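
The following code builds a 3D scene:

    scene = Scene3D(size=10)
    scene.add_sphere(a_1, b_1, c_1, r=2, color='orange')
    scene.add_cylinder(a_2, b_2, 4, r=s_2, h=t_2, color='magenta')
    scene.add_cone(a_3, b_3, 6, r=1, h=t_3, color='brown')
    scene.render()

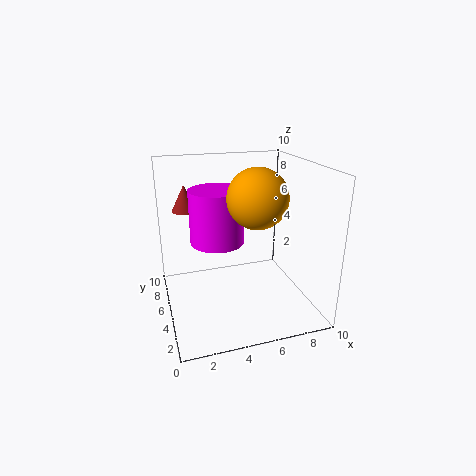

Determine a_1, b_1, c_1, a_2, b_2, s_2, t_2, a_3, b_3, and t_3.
a_1 = 6
b_1 = 4
c_1 = 8
a_2 = 4
b_2 = 7
s_2 = 2
t_2 = 4
a_3 = 2
b_3 = 9
t_3 = 2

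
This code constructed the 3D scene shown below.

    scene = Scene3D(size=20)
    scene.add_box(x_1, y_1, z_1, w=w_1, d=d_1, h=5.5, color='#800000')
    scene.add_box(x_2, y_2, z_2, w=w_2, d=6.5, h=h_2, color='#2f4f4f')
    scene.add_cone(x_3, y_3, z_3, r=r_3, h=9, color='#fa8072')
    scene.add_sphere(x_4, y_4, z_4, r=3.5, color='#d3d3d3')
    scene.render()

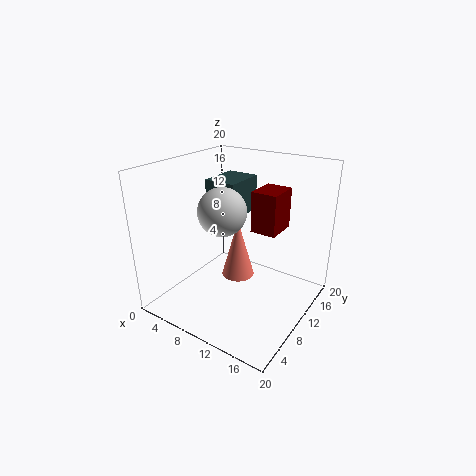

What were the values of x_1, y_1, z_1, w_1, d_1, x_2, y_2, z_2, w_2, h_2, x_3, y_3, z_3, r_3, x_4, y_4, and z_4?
x_1 = 12
y_1 = 10
z_1 = 11.5
w_1 = 3.5
d_1 = 4.5
x_2 = 2.5
y_2 = 12.5
z_2 = 11
w_2 = 5
h_2 = 5.5
x_3 = 8
y_3 = 13
z_3 = 2
r_3 = 2.5
x_4 = 7
y_4 = 10.5
z_4 = 13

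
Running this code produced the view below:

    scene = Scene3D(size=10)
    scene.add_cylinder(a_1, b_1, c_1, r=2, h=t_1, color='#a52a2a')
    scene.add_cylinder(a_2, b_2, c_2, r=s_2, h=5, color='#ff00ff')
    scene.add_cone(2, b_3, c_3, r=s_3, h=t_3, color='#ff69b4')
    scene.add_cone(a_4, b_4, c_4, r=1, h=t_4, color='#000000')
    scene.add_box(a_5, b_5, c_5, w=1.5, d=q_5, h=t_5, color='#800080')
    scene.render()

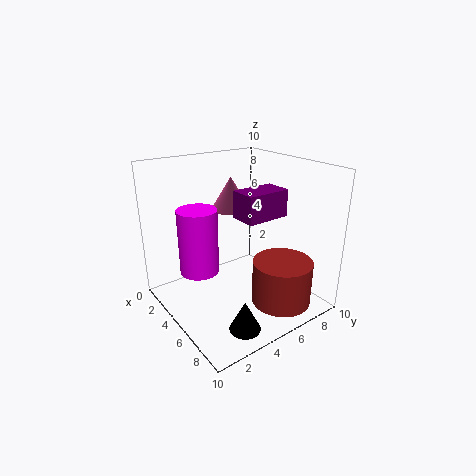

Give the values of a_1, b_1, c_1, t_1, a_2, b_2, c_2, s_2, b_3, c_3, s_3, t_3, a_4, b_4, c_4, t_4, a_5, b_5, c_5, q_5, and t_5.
a_1 = 8
b_1 = 6.5
c_1 = 1
t_1 = 3
a_2 = 2
b_2 = 3.5
c_2 = 1.5
s_2 = 1.5
b_3 = 6.5
c_3 = 6
s_3 = 1.5
t_3 = 2.5
a_4 = 8.5
b_4 = 3
c_4 = 0.5
t_4 = 2
a_5 = 8
b_5 = 2.5
c_5 = 8
q_5 = 2.5
t_5 = 1.5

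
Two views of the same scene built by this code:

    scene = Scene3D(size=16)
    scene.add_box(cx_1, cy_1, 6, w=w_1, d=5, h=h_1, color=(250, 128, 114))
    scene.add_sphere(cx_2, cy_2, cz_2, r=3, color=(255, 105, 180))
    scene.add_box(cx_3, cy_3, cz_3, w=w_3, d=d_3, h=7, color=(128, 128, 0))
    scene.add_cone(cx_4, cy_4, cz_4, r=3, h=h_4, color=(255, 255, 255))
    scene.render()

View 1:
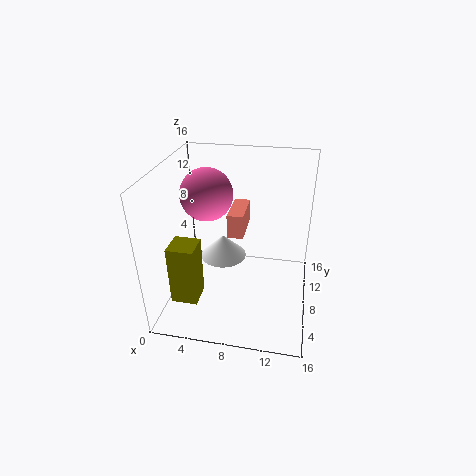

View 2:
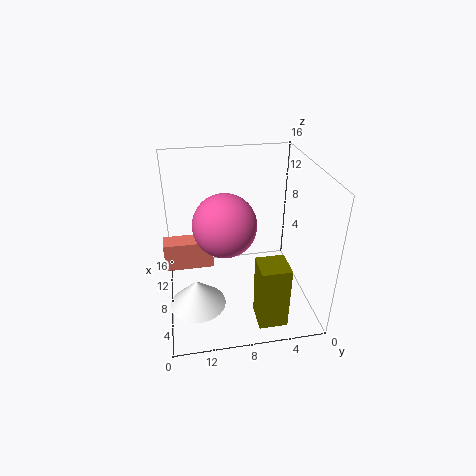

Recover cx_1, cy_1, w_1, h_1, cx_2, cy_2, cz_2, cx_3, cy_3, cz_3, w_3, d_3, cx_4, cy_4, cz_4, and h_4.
cx_1 = 6, cy_1 = 11, w_1 = 2, h_1 = 3, cx_2 = 4, cy_2 = 10, cz_2 = 12, cx_3 = 1, cy_3 = 4, cz_3 = 1, w_3 = 3, d_3 = 3, cx_4 = 5, cy_4 = 13, cz_4 = 2, h_4 = 3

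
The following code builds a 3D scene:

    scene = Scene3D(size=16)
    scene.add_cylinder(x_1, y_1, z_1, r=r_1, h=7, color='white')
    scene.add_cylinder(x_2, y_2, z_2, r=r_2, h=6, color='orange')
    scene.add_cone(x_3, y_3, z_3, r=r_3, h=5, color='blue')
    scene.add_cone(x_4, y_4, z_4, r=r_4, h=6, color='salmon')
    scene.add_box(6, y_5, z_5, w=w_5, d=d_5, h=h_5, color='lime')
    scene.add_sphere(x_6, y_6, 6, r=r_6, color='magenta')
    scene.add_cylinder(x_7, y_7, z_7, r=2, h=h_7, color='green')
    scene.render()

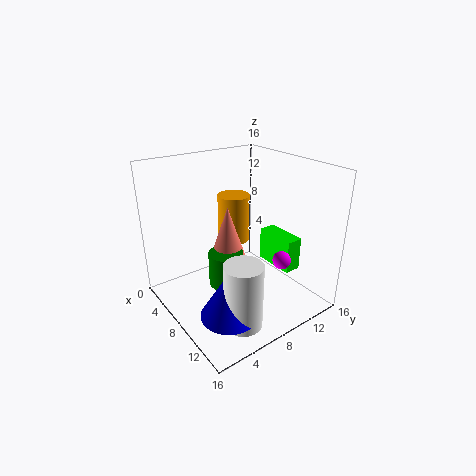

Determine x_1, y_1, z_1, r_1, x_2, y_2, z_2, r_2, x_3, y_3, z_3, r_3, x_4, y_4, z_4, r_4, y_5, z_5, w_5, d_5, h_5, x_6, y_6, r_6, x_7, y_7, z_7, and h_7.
x_1 = 13
y_1 = 5
z_1 = 1
r_1 = 2
x_2 = 3
y_2 = 11
z_2 = 5
r_2 = 2
x_3 = 12
y_3 = 4
z_3 = 2
r_3 = 3
x_4 = 6
y_4 = 8
z_4 = 5
r_4 = 2
y_5 = 13
z_5 = 3
w_5 = 5
d_5 = 2
h_5 = 4
x_6 = 12
y_6 = 11
r_6 = 1
x_7 = 7
y_7 = 7
z_7 = 2
h_7 = 4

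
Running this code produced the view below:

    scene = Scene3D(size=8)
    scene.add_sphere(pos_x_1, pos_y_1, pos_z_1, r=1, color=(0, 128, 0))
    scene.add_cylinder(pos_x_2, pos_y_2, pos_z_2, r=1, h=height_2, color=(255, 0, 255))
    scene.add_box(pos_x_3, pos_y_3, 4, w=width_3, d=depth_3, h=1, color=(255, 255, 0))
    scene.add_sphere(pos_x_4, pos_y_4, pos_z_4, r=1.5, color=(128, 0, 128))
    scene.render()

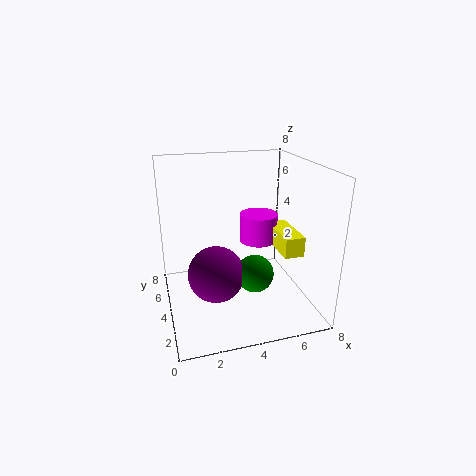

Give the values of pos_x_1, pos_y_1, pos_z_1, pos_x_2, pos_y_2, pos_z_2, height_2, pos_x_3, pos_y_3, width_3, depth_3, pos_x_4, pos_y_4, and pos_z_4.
pos_x_1 = 4.5, pos_y_1 = 2.5, pos_z_1 = 2.5, pos_x_2 = 5, pos_y_2 = 3.5, pos_z_2 = 4, height_2 = 1.5, pos_x_3 = 5.5, pos_y_3 = 1, width_3 = 1, depth_3 = 2.5, pos_x_4 = 2.5, pos_y_4 = 3, pos_z_4 = 2.5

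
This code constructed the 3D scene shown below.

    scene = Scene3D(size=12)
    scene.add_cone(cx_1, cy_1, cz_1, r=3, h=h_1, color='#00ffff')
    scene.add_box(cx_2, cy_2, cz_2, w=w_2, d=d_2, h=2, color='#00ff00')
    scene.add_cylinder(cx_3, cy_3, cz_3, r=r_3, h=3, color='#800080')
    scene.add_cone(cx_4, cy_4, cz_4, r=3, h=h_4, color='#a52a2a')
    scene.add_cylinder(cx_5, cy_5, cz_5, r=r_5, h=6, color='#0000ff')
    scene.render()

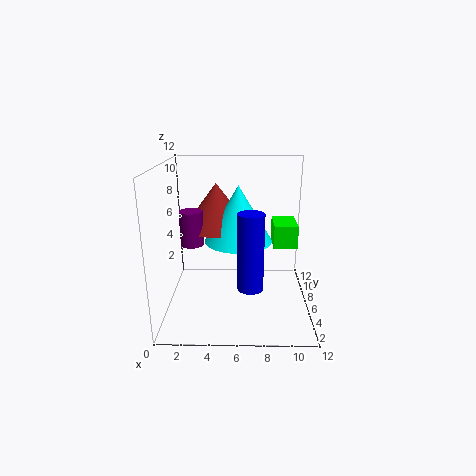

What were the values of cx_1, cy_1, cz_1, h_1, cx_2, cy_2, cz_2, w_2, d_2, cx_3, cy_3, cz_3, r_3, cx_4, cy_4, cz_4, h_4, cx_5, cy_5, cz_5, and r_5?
cx_1 = 6
cy_1 = 8
cz_1 = 5
h_1 = 5
cx_2 = 9
cy_2 = 6
cz_2 = 5
w_2 = 2
d_2 = 3
cx_3 = 2
cy_3 = 7
cz_3 = 5
r_3 = 1
cx_4 = 4
cy_4 = 9
cz_4 = 6
h_4 = 4
cx_5 = 7
cy_5 = 3
cz_5 = 3
r_5 = 1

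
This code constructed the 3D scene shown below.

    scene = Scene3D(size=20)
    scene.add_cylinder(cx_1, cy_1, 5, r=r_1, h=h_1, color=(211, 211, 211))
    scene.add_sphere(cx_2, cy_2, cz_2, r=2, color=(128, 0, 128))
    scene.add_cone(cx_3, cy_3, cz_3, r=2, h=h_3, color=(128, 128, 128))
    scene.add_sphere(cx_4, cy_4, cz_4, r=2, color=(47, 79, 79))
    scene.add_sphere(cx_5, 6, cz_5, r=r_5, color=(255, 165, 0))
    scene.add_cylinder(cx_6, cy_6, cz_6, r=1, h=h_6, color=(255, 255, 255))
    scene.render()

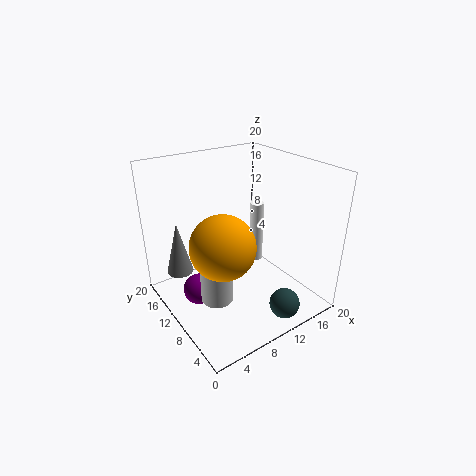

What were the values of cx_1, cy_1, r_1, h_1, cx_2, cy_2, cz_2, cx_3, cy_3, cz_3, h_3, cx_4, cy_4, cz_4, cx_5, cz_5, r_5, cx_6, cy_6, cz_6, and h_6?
cx_1 = 4, cy_1 = 6, r_1 = 2, h_1 = 8, cx_2 = 3, cy_2 = 9, cz_2 = 5, cx_3 = 4, cy_3 = 17, cz_3 = 3, h_3 = 8, cx_4 = 12, cy_4 = 2, cz_4 = 3, cx_5 = 5, cz_5 = 12, r_5 = 4, cx_6 = 14, cy_6 = 11, cz_6 = 5, h_6 = 9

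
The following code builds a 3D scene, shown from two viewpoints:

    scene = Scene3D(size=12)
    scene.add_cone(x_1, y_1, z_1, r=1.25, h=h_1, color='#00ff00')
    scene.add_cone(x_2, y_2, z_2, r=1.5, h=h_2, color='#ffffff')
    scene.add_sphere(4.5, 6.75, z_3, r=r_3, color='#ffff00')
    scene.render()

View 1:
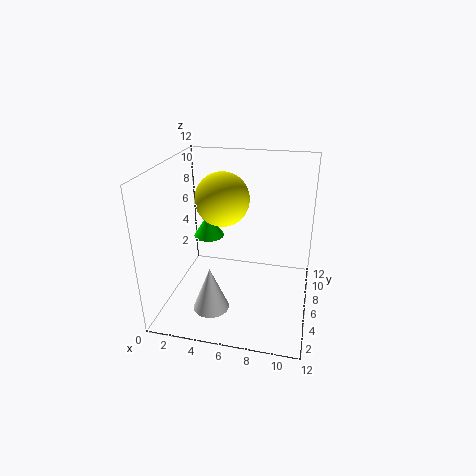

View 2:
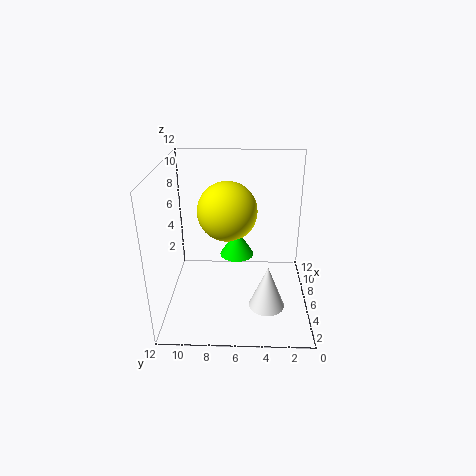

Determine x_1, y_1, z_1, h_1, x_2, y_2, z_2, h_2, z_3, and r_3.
x_1 = 3.5, y_1 = 6, z_1 = 6, h_1 = 2, x_2 = 4.25, y_2 = 3.5, z_2 = 0.5, h_2 = 3.75, z_3 = 9, r_3 = 2.25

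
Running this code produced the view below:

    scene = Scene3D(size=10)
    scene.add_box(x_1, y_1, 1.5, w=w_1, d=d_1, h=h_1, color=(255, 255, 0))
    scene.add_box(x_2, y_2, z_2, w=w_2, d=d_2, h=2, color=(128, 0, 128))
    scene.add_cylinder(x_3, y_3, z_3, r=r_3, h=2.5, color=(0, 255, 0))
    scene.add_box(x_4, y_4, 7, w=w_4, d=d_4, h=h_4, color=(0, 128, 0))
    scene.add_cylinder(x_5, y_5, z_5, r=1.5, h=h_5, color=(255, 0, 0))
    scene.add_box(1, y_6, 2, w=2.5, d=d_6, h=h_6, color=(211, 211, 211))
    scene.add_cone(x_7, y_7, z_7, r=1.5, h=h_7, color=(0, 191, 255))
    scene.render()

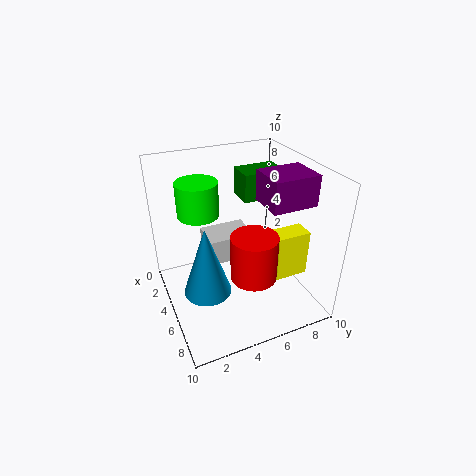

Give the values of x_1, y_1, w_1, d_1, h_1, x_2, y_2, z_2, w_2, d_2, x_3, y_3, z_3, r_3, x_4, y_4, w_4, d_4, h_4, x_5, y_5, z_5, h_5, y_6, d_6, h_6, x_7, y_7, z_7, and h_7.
x_1 = 5
y_1 = 7.5
w_1 = 1.5
d_1 = 2.5
h_1 = 3.5
x_2 = 5.5
y_2 = 6
z_2 = 8
w_2 = 2.5
d_2 = 3
x_3 = 2.5
y_3 = 3
z_3 = 6
r_3 = 1.5
x_4 = 2
y_4 = 6
w_4 = 2
d_4 = 3
h_4 = 2
x_5 = 7.5
y_5 = 5
z_5 = 3.5
h_5 = 3
y_6 = 3.5
d_6 = 3.5
h_6 = 2
x_7 = 7
y_7 = 2
z_7 = 3
h_7 = 4.5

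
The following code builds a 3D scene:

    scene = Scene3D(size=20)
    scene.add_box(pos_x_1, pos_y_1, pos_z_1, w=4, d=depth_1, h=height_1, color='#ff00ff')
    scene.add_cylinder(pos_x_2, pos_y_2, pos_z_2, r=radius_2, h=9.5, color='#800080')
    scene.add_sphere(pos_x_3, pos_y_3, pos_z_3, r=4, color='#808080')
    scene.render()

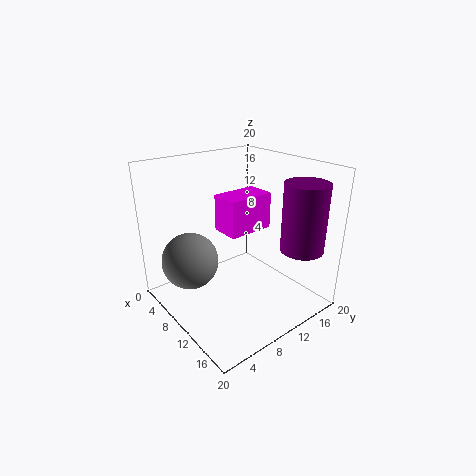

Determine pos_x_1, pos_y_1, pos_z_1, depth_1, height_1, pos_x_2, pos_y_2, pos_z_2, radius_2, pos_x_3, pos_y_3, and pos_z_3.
pos_x_1 = 7.5, pos_y_1 = 8, pos_z_1 = 11, depth_1 = 6.5, height_1 = 5, pos_x_2 = 16, pos_y_2 = 16.5, pos_z_2 = 8.5, radius_2 = 3, pos_x_3 = 6, pos_y_3 = 4.5, pos_z_3 = 6.5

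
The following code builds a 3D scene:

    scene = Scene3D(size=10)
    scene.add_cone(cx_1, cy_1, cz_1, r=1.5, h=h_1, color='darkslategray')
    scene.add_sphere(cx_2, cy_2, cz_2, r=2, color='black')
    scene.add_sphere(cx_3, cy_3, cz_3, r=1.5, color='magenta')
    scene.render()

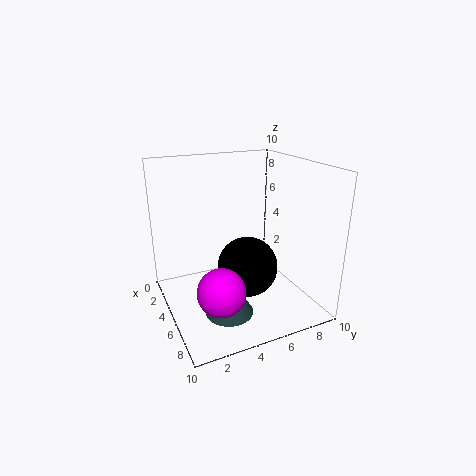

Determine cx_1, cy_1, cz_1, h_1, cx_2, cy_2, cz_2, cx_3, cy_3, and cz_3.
cx_1 = 8
cy_1 = 3
cz_1 = 1.5
h_1 = 2.5
cx_2 = 6.5
cy_2 = 5
cz_2 = 3.5
cx_3 = 8
cy_3 = 2.5
cz_3 = 3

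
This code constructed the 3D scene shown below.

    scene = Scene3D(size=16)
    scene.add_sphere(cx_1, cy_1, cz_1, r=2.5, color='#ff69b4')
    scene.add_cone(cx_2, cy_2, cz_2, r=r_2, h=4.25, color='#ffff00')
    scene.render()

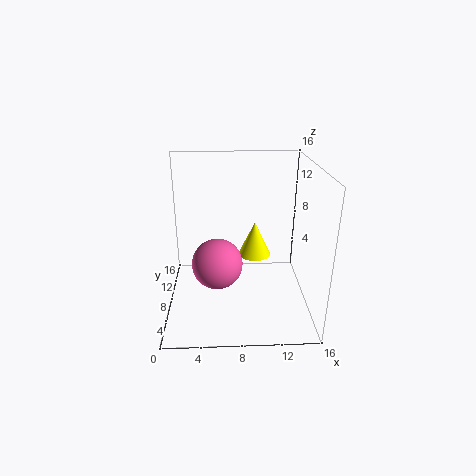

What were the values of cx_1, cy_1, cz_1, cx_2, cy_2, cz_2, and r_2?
cx_1 = 5.75
cy_1 = 3.75
cz_1 = 7.25
cx_2 = 10.25
cy_2 = 11.75
cz_2 = 4
r_2 = 2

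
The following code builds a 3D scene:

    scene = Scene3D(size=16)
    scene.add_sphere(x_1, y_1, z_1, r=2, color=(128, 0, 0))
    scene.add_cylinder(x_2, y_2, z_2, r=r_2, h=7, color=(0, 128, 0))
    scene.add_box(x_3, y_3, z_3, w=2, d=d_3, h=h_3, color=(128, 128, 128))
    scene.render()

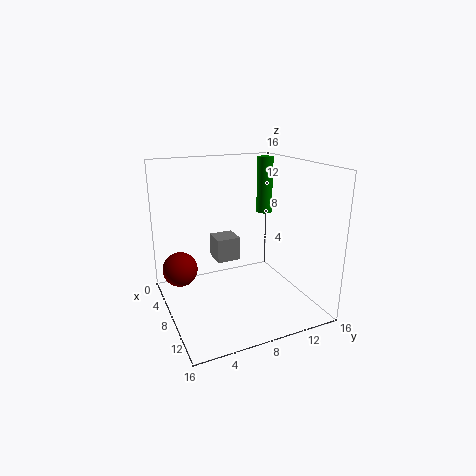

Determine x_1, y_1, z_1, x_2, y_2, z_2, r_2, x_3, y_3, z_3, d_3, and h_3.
x_1 = 5, y_1 = 2, z_1 = 4, x_2 = 3, y_2 = 14, z_2 = 9, r_2 = 1, x_3 = 13, y_3 = 3, z_3 = 9, d_3 = 2, h_3 = 2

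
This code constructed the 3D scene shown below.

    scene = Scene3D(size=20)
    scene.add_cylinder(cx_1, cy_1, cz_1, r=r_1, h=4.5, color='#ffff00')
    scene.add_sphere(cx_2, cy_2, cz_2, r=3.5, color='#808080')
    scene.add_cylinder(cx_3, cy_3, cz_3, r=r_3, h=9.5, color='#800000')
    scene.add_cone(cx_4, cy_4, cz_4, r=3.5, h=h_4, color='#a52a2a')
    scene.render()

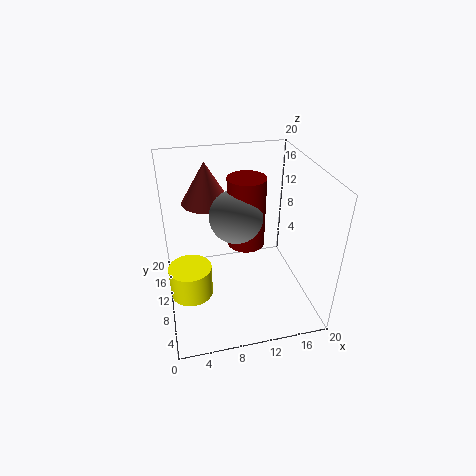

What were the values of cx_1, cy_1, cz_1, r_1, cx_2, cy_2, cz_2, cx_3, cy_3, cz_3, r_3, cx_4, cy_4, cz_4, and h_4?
cx_1 = 3
cy_1 = 9.5
cz_1 = 2
r_1 = 3
cx_2 = 9.5
cy_2 = 9
cz_2 = 14
cx_3 = 11
cy_3 = 9.5
cz_3 = 9.5
r_3 = 2.5
cx_4 = 6.5
cy_4 = 15
cz_4 = 13.5
h_4 = 6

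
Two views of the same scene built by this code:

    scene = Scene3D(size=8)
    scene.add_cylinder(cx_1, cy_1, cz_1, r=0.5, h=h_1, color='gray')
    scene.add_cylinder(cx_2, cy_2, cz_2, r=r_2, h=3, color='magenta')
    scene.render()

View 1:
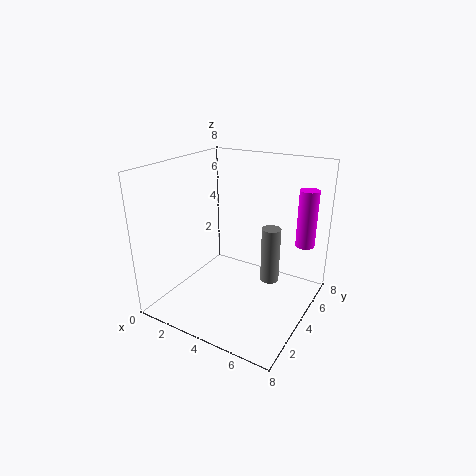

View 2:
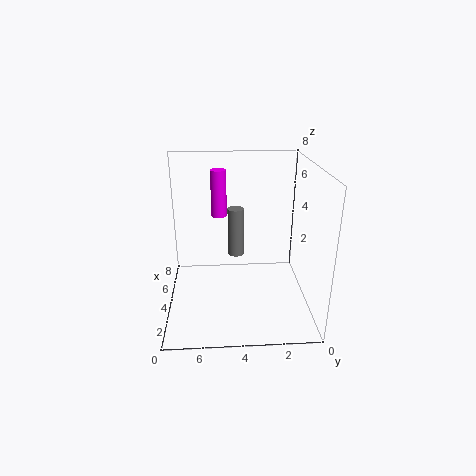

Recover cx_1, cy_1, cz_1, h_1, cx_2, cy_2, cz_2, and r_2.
cx_1 = 6
cy_1 = 4
cz_1 = 2
h_1 = 3
cx_2 = 7.5
cy_2 = 5
cz_2 = 4
r_2 = 0.5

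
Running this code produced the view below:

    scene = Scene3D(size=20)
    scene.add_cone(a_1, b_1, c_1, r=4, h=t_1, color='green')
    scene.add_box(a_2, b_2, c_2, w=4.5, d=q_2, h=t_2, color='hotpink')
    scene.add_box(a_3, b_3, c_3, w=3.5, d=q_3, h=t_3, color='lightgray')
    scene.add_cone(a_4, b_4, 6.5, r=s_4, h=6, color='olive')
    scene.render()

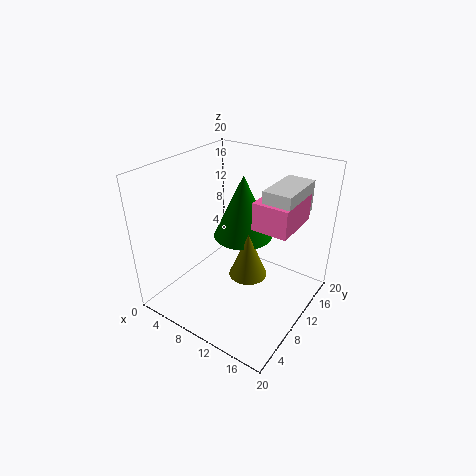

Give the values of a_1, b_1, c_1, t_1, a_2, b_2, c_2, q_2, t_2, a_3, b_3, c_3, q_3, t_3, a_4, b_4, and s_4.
a_1 = 10.5, b_1 = 10.5, c_1 = 10.5, t_1 = 8.5, a_2 = 14, b_2 = 7, c_2 = 14, q_2 = 6.5, t_2 = 3.5, a_3 = 15, b_3 = 7.5, c_3 = 15, q_3 = 6.5, t_3 = 4, a_4 = 13, b_4 = 8, s_4 = 2.5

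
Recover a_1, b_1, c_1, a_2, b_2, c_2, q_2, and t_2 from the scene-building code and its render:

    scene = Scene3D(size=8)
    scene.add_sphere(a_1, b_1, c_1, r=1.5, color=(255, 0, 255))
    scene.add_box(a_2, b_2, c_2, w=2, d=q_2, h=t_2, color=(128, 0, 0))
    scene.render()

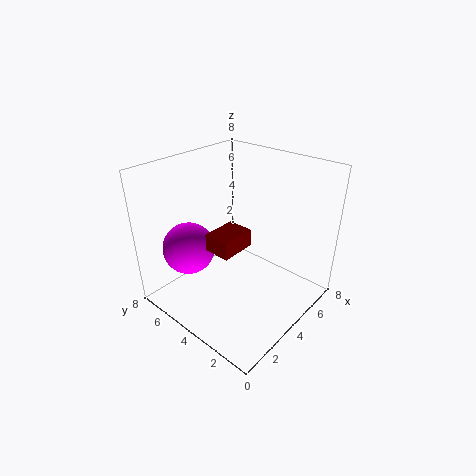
a_1 = 2.5
b_1 = 6.5
c_1 = 3
a_2 = 2.5
b_2 = 3.5
c_2 = 3.5
q_2 = 1.5
t_2 = 1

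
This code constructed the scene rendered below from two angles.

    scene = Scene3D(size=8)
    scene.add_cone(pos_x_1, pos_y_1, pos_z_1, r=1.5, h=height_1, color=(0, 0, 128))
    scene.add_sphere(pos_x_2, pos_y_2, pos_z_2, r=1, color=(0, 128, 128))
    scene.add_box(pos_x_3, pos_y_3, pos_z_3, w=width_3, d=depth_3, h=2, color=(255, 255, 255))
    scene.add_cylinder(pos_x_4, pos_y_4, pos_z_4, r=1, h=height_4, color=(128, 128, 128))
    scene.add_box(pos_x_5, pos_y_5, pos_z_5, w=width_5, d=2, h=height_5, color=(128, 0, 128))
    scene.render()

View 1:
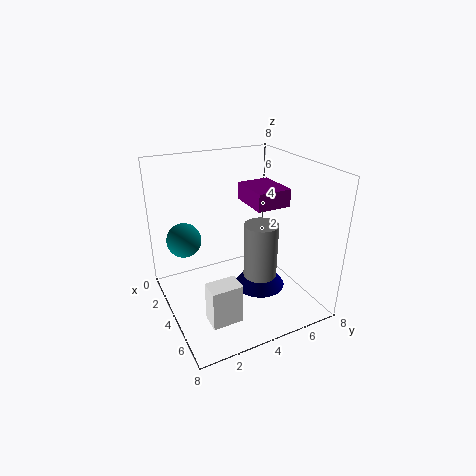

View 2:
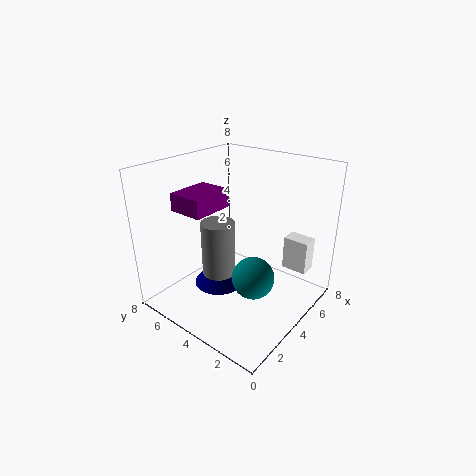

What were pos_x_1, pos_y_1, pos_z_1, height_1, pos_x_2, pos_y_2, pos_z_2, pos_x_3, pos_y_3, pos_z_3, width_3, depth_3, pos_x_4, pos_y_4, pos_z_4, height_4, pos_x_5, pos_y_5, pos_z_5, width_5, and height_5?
pos_x_1 = 4
pos_y_1 = 5.5
pos_z_1 = 0.5
height_1 = 2
pos_x_2 = 2
pos_y_2 = 1.5
pos_z_2 = 3.5
pos_x_3 = 6.5
pos_y_3 = 1
pos_z_3 = 1.5
width_3 = 1
depth_3 = 1.5
pos_x_4 = 4
pos_y_4 = 5.5
pos_z_4 = 0.5
height_4 = 4
pos_x_5 = 2
pos_y_5 = 5
pos_z_5 = 5.5
width_5 = 2.5
height_5 = 1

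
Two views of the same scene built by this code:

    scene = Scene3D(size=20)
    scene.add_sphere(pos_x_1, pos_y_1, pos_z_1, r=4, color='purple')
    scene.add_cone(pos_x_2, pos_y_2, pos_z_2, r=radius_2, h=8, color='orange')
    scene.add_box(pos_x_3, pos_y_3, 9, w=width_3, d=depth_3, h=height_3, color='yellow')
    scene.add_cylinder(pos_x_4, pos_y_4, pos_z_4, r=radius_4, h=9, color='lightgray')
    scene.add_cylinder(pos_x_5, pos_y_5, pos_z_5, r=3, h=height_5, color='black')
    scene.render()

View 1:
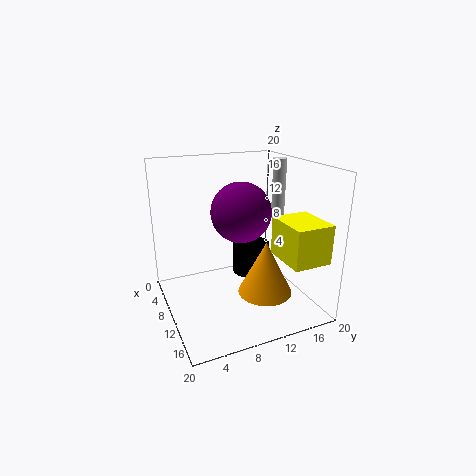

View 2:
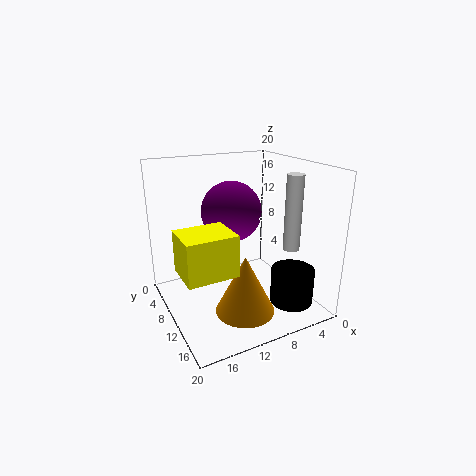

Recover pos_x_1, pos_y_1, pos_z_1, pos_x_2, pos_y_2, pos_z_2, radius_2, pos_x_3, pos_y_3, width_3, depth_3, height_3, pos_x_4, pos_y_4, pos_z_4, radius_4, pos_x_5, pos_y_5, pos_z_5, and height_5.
pos_x_1 = 11
pos_y_1 = 10
pos_z_1 = 14
pos_x_2 = 11
pos_y_2 = 14
pos_z_2 = 1
radius_2 = 4
pos_x_3 = 14
pos_y_3 = 13
width_3 = 6
depth_3 = 5
height_3 = 5
pos_x_4 = 7
pos_y_4 = 18
pos_z_4 = 11
radius_4 = 1
pos_x_5 = 4
pos_y_5 = 15
pos_z_5 = 1
height_5 = 5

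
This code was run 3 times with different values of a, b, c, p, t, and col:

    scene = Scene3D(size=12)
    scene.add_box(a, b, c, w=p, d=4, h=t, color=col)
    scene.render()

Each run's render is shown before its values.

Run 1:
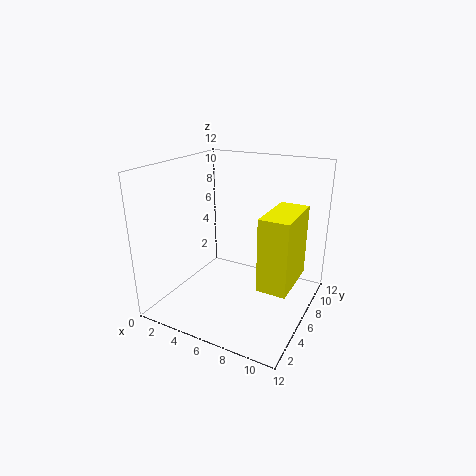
a = 10
b = 1
c = 5
p = 2
t = 5
col = 'yellow'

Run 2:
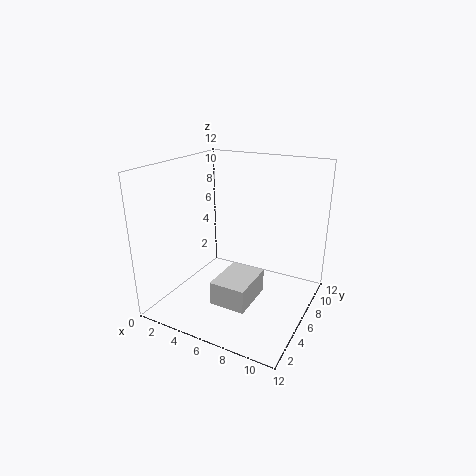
a = 5
b = 3
c = 1
p = 3
t = 2
col = 'lightgray'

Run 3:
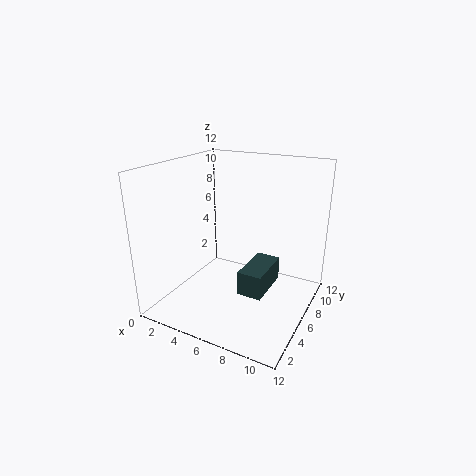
a = 7
b = 4
c = 2
p = 2
t = 2
col = 'darkslategray'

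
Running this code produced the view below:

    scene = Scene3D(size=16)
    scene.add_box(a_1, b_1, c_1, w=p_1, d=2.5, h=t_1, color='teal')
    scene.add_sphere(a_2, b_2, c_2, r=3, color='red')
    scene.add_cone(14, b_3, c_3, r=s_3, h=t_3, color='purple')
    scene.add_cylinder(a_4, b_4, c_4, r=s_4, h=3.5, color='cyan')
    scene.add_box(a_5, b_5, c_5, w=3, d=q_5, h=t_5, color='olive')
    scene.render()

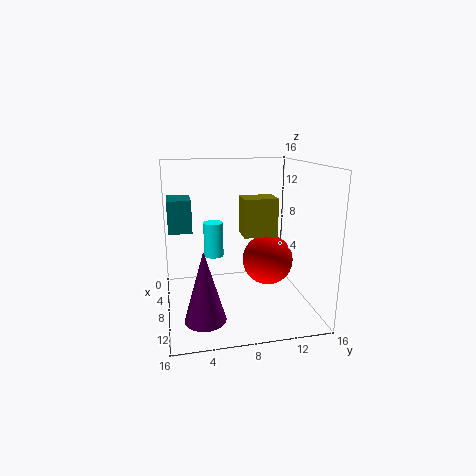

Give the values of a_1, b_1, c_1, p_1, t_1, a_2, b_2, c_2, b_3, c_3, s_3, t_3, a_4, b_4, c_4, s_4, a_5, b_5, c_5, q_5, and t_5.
a_1 = 5, b_1 = 0.5, c_1 = 9, p_1 = 3.5, t_1 = 3.5, a_2 = 6.5, b_2 = 12, c_2 = 4.5, b_3 = 3.5, c_3 = 2, s_3 = 2, t_3 = 7, a_4 = 10, b_4 = 5, c_4 = 7, s_4 = 1, a_5 = 4, b_5 = 9, c_5 = 7.5, q_5 = 4, t_5 = 4.5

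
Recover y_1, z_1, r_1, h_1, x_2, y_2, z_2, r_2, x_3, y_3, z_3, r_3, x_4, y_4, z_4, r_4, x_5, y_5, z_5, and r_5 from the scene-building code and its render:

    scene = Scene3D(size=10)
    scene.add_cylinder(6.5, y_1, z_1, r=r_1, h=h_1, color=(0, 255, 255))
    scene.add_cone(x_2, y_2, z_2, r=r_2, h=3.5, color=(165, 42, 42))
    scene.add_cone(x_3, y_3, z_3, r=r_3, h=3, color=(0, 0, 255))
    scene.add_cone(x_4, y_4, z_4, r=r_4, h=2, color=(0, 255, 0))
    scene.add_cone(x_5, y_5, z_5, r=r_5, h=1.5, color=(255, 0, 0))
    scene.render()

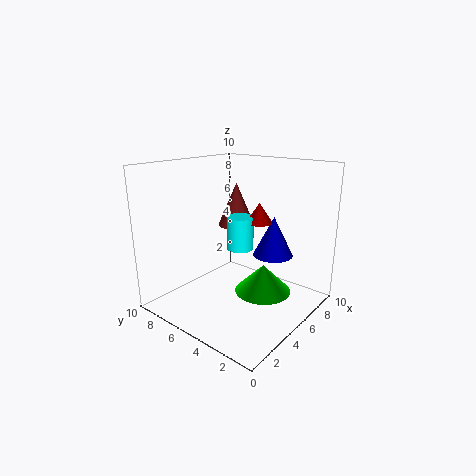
y_1 = 6, z_1 = 3.5, r_1 = 1, h_1 = 2.5, x_2 = 8.5, y_2 = 8, z_2 = 4.5, r_2 = 1.5, x_3 = 8, y_3 = 4, z_3 = 3, r_3 = 1.5, x_4 = 6, y_4 = 3.5, z_4 = 1, r_4 = 2, x_5 = 7.5, y_5 = 5, z_5 = 5.5, r_5 = 1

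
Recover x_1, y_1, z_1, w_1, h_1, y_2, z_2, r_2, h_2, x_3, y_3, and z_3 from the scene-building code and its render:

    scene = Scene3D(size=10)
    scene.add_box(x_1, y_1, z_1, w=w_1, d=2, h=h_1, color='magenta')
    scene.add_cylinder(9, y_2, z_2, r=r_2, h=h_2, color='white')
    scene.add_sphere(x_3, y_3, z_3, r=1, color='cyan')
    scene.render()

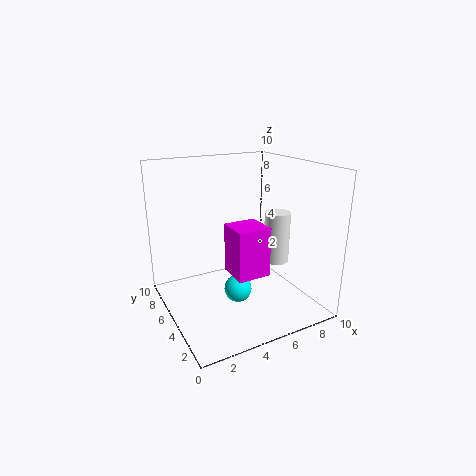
x_1 = 3
y_1 = 1
z_1 = 4
w_1 = 2
h_1 = 3
y_2 = 6
z_2 = 2
r_2 = 1
h_2 = 4
x_3 = 5
y_3 = 5
z_3 = 1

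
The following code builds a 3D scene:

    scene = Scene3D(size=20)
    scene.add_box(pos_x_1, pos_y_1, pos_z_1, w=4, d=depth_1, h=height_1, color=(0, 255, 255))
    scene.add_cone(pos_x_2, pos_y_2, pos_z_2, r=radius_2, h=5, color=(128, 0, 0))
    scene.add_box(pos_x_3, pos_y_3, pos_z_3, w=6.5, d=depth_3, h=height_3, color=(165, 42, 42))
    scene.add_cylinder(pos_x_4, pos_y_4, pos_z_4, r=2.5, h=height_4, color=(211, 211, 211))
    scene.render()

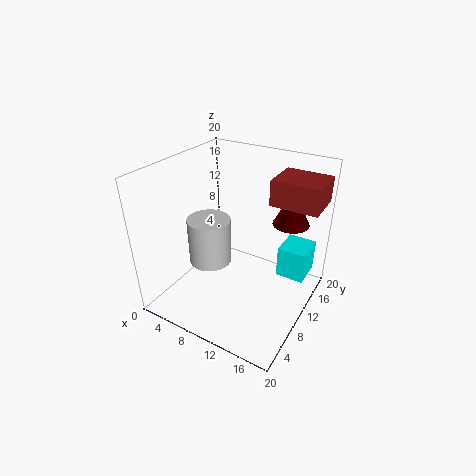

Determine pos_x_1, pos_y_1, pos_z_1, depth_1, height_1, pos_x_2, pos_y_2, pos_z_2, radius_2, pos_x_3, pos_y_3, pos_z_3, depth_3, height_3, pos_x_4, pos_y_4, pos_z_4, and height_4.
pos_x_1 = 15, pos_y_1 = 12.5, pos_z_1 = 4, depth_1 = 4.5, height_1 = 4.5, pos_x_2 = 16, pos_y_2 = 14, pos_z_2 = 12, radius_2 = 2.5, pos_x_3 = 13.5, pos_y_3 = 12, pos_z_3 = 15, depth_3 = 5.5, height_3 = 3.5, pos_x_4 = 10, pos_y_4 = 3.5, pos_z_4 = 10.5, height_4 = 5.5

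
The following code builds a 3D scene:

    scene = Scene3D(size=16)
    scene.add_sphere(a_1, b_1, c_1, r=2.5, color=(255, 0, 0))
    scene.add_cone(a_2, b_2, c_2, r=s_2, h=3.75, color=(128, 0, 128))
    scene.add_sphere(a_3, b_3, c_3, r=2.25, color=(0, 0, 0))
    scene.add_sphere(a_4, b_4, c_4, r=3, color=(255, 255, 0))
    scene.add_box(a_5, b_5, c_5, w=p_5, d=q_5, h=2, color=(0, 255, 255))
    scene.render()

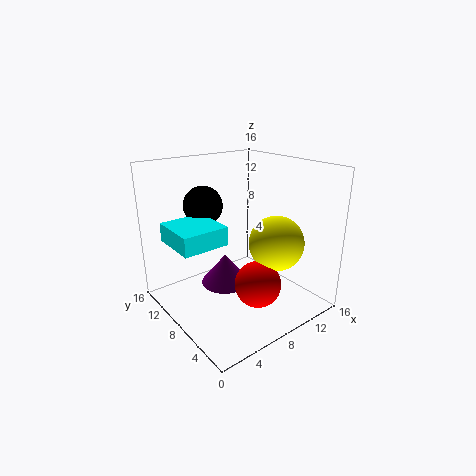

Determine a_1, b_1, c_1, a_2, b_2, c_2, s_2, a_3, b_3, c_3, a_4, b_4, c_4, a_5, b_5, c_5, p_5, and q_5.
a_1 = 8, b_1 = 4.5, c_1 = 3.75, a_2 = 8.5, b_2 = 11.25, c_2 = 0.75, s_2 = 3, a_3 = 6.25, b_3 = 12.25, c_3 = 11, a_4 = 10.75, b_4 = 4.75, c_4 = 7.75, a_5 = 0.75, b_5 = 6.75, c_5 = 8.25, p_5 = 5, q_5 = 5.25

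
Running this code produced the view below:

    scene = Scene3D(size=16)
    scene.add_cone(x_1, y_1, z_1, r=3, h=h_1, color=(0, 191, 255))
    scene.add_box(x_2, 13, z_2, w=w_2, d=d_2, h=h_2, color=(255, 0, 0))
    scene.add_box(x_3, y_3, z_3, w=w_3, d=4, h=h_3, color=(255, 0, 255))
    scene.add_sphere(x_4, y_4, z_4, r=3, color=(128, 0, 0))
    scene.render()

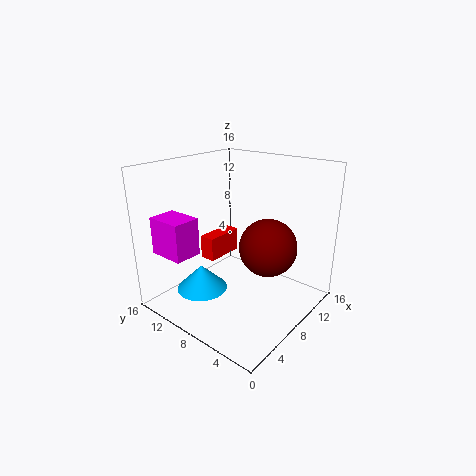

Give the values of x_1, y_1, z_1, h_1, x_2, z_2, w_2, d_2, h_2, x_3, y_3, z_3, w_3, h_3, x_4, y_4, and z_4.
x_1 = 6, y_1 = 12, z_1 = 1, h_1 = 3, x_2 = 9, z_2 = 3, w_2 = 5, d_2 = 2, h_2 = 3, x_3 = 1, y_3 = 10, z_3 = 7, w_3 = 3, h_3 = 4, x_4 = 8, y_4 = 4, z_4 = 8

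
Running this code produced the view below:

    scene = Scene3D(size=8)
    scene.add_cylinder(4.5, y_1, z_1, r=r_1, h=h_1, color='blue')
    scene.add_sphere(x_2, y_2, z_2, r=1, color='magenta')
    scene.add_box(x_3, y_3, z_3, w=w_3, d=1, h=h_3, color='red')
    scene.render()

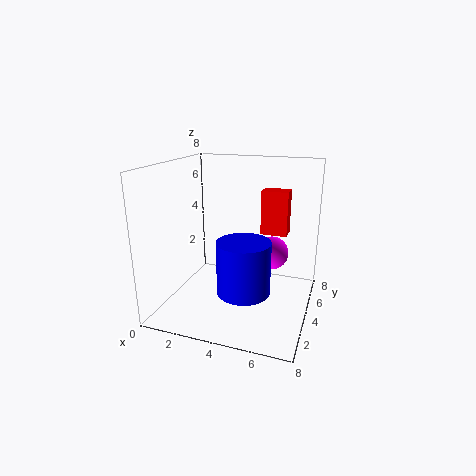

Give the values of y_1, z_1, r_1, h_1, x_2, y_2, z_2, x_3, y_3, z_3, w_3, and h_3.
y_1 = 3.5; z_1 = 1; r_1 = 1.5; h_1 = 3; x_2 = 5.5; y_2 = 6; z_2 = 2.5; x_3 = 5; y_3 = 5; z_3 = 4; w_3 = 1.5; h_3 = 2.5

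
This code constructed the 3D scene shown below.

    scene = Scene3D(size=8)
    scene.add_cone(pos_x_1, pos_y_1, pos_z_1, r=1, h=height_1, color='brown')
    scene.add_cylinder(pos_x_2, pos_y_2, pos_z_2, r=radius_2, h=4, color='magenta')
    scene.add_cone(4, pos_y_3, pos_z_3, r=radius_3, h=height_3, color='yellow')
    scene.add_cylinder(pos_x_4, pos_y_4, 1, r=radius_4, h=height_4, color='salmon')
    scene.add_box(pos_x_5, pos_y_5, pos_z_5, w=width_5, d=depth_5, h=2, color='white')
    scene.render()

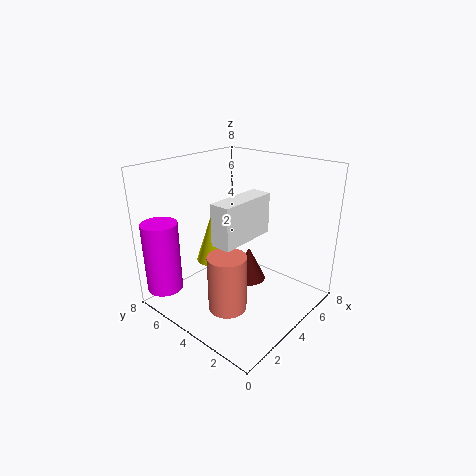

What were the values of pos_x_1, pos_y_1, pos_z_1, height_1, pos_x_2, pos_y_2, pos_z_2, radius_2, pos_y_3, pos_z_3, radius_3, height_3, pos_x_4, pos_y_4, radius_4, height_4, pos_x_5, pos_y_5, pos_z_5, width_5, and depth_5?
pos_x_1 = 5
pos_y_1 = 4
pos_z_1 = 1
height_1 = 2
pos_x_2 = 1
pos_y_2 = 7
pos_z_2 = 1
radius_2 = 1
pos_y_3 = 6
pos_z_3 = 2
radius_3 = 1
height_3 = 3
pos_x_4 = 2
pos_y_4 = 3
radius_4 = 1
height_4 = 3
pos_x_5 = 1
pos_y_5 = 2
pos_z_5 = 5
width_5 = 3
depth_5 = 1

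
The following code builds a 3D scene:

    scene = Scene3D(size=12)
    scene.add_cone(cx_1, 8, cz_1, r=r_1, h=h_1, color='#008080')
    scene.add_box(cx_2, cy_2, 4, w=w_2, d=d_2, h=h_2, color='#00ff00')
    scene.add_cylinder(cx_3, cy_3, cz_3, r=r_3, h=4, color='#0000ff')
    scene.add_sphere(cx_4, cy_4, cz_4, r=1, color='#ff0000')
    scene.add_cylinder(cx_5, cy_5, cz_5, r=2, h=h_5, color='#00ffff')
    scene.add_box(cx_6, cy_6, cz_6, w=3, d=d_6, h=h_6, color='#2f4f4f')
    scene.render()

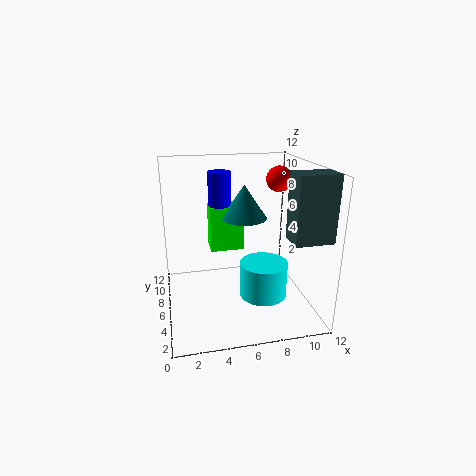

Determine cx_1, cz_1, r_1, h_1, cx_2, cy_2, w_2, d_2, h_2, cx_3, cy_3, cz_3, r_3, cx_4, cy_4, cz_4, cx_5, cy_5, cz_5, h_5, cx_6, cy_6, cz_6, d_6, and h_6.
cx_1 = 7
cz_1 = 7
r_1 = 2
h_1 = 3
cx_2 = 4
cy_2 = 8
w_2 = 3
d_2 = 2
h_2 = 4
cx_3 = 5
cy_3 = 9
cz_3 = 7
r_3 = 1
cx_4 = 9
cy_4 = 5
cz_4 = 11
cx_5 = 8
cy_5 = 5
cz_5 = 1
h_5 = 3
cx_6 = 9
cy_6 = 1
cz_6 = 7
d_6 = 2
h_6 = 5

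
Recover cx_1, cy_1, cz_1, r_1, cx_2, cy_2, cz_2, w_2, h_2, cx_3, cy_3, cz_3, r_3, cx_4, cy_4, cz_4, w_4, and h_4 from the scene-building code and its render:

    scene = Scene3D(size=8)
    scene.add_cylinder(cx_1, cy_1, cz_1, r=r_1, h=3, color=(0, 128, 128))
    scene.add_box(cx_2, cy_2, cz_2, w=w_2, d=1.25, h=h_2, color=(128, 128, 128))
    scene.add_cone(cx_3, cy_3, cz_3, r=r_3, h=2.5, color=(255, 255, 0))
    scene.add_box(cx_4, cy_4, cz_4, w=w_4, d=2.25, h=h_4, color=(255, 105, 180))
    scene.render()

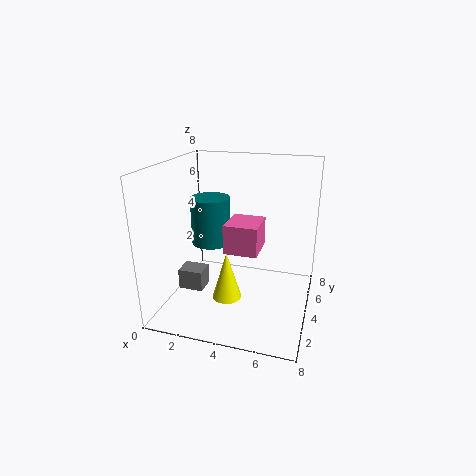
cx_1 = 1.5; cy_1 = 6.25; cz_1 = 2.5; r_1 = 1.25; cx_2 = 0.25; cy_2 = 3.75; cz_2 = 0.25; w_2 = 1.5; h_2 = 1.25; cx_3 = 4; cy_3 = 2; cz_3 = 1.5; r_3 = 0.75; cx_4 = 3; cy_4 = 4.25; cz_4 = 2.75; w_4 = 2; h_4 = 1.75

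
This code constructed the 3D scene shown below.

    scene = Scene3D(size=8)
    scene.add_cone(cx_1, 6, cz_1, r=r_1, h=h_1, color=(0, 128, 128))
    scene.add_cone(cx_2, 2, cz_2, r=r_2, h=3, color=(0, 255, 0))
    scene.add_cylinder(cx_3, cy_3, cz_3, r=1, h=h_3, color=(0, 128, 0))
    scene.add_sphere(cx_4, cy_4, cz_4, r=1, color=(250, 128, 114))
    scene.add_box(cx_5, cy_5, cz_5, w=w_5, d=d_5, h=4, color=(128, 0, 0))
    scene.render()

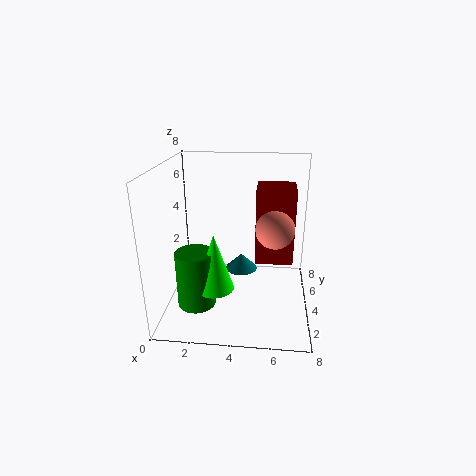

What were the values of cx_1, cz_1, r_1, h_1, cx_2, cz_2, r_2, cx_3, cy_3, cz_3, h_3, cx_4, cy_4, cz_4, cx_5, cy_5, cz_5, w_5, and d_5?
cx_1 = 4
cz_1 = 1
r_1 = 1
h_1 = 1
cx_2 = 3
cz_2 = 2
r_2 = 1
cx_3 = 2
cy_3 = 2
cz_3 = 1
h_3 = 3
cx_4 = 6
cy_4 = 3
cz_4 = 5
cx_5 = 5
cy_5 = 3
cz_5 = 3
w_5 = 2
d_5 = 2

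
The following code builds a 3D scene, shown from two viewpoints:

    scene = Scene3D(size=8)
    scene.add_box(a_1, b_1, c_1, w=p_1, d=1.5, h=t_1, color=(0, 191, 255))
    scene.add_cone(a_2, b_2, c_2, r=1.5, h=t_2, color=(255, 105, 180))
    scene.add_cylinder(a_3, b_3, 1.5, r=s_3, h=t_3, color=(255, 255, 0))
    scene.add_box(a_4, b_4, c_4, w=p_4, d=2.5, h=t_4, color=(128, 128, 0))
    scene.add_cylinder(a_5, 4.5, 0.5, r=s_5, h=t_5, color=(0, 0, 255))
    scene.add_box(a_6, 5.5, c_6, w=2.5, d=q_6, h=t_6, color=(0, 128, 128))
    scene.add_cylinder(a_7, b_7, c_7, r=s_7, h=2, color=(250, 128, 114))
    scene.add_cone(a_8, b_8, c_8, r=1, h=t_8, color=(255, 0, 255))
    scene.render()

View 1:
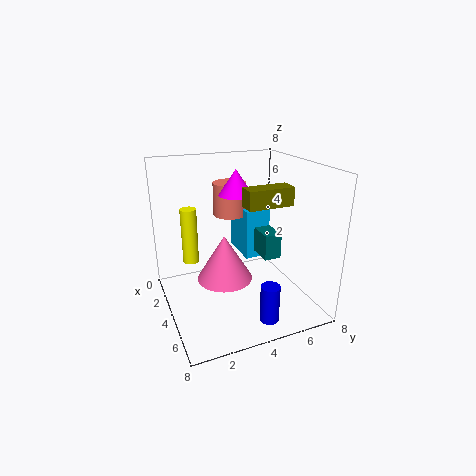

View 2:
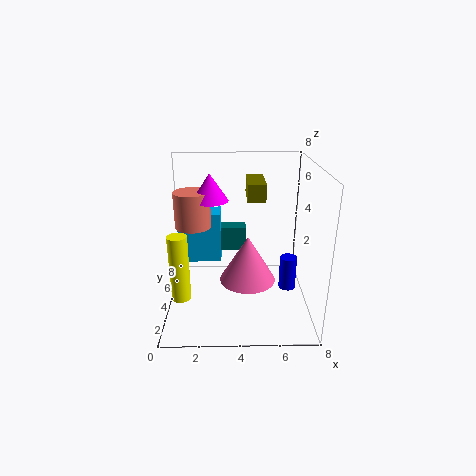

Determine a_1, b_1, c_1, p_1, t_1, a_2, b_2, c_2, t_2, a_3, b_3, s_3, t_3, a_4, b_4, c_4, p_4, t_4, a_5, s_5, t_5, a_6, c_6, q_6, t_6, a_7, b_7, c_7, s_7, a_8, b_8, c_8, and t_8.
a_1 = 0.5, b_1 = 5, c_1 = 2, p_1 = 2.5, t_1 = 3, a_2 = 4.5, b_2 = 3, c_2 = 2, t_2 = 2.5, a_3 = 1, b_3 = 2, s_3 = 0.5, t_3 = 3.5, a_4 = 4.5, b_4 = 4, c_4 = 6, p_4 = 1, t_4 = 1, a_5 = 7, s_5 = 0.5, t_5 = 2, a_6 = 2, c_6 = 2.5, q_6 = 1, t_6 = 1.5, a_7 = 1.5, b_7 = 4.5, c_7 = 4.5, s_7 = 1, a_8 = 2.5, b_8 = 4.5, c_8 = 6, t_8 = 1.5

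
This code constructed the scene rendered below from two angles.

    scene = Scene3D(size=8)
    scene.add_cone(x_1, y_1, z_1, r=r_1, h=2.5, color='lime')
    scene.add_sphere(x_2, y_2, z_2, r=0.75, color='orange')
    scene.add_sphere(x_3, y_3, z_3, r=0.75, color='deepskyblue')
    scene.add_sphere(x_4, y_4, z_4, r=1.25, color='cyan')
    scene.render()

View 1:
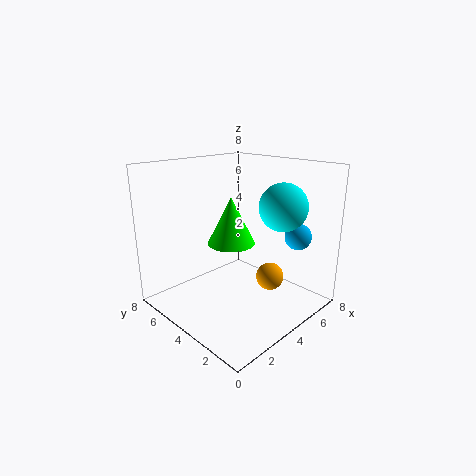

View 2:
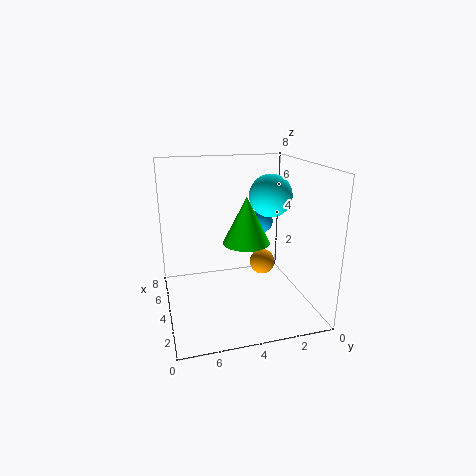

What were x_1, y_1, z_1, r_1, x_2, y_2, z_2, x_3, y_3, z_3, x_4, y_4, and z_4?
x_1 = 3.25, y_1 = 3.75, z_1 = 4, r_1 = 1.25, x_2 = 4.75, y_2 = 2.25, z_2 = 2, x_3 = 6.5, y_3 = 1.75, z_3 = 4, x_4 = 5, y_4 = 1.75, z_4 = 6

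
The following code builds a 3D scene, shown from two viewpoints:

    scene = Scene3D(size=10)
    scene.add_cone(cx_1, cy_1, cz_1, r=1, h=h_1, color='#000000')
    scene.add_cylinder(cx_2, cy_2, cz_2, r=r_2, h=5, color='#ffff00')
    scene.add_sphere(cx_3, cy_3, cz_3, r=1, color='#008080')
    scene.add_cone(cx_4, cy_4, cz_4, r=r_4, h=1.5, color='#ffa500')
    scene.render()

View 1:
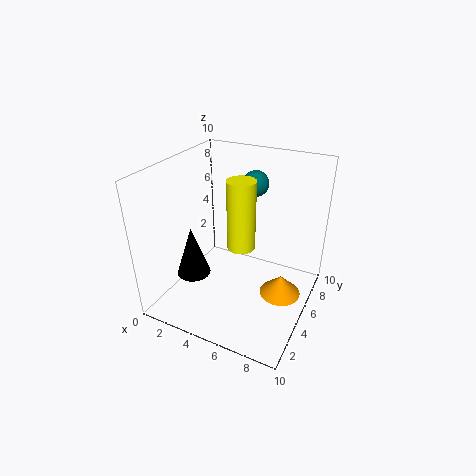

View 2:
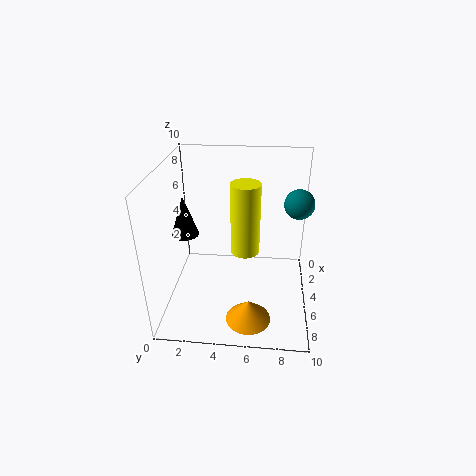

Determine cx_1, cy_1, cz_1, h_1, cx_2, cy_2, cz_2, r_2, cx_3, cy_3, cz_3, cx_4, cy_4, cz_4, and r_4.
cx_1 = 4
cy_1 = 1
cz_1 = 4.5
h_1 = 3
cx_2 = 5
cy_2 = 5.5
cz_2 = 4
r_2 = 1
cx_3 = 4.5
cy_3 = 9
cz_3 = 7.5
cx_4 = 8
cy_4 = 6
cz_4 = 0.5
r_4 = 1.5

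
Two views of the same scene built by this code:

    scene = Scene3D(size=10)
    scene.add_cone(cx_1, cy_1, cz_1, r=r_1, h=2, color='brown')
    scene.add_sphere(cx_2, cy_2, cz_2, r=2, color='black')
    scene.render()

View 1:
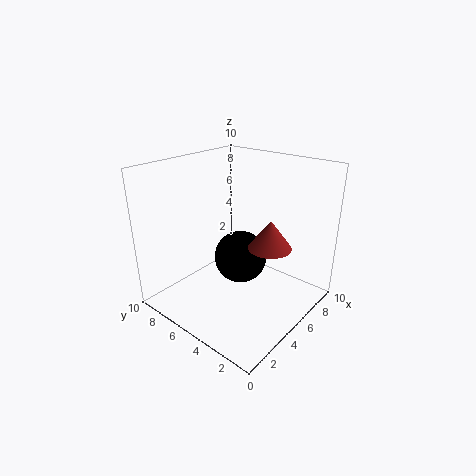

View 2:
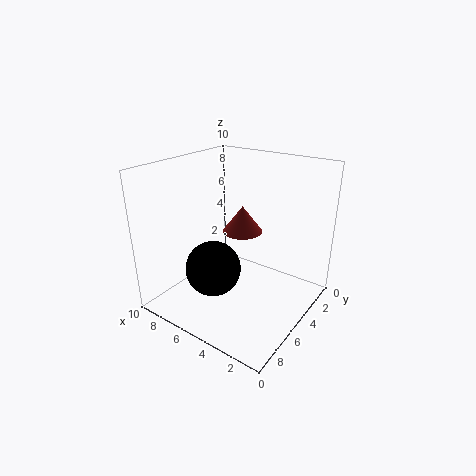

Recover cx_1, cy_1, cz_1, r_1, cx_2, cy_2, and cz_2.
cx_1 = 6; cy_1 = 3; cz_1 = 4.5; r_1 = 1.5; cx_2 = 6.5; cy_2 = 6; cz_2 = 2.5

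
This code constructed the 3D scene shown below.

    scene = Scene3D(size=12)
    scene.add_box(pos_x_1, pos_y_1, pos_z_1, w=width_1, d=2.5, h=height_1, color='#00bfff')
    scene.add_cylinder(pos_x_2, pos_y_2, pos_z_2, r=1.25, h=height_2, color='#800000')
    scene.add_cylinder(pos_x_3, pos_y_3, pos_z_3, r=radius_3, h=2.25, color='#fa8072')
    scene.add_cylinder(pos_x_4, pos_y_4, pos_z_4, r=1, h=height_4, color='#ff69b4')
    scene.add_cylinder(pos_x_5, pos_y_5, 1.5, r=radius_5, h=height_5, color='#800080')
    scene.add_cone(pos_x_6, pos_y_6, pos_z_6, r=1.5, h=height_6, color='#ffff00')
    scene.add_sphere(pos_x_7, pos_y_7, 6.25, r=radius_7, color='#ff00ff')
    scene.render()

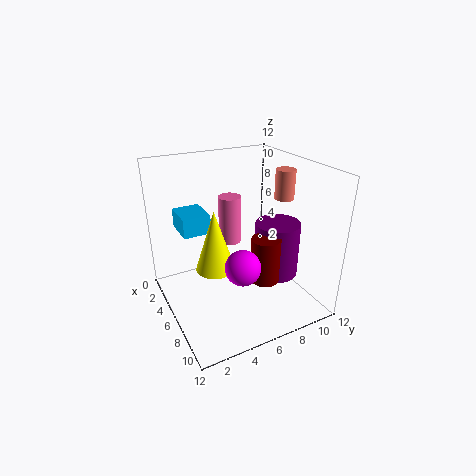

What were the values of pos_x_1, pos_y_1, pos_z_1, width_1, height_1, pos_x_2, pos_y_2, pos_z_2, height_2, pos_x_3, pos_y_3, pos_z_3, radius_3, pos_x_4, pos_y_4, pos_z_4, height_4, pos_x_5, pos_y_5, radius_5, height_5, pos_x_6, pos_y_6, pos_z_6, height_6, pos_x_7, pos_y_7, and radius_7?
pos_x_1 = 0.25; pos_y_1 = 2.25; pos_z_1 = 5.5; width_1 = 3; height_1 = 1.75; pos_x_2 = 7.25; pos_y_2 = 8; pos_z_2 = 2; height_2 = 4; pos_x_3 = 8.25; pos_y_3 = 8.75; pos_z_3 = 9.75; radius_3 = 0.75; pos_x_4 = 3.5; pos_y_4 = 6.5; pos_z_4 = 4.5; height_4 = 4.25; pos_x_5 = 6; pos_y_5 = 10; radius_5 = 2; height_5 = 5; pos_x_6 = 7.5; pos_y_6 = 3.25; pos_z_6 = 4.75; height_6 = 4.75; pos_x_7 = 10.5; pos_y_7 = 4; radius_7 = 1.25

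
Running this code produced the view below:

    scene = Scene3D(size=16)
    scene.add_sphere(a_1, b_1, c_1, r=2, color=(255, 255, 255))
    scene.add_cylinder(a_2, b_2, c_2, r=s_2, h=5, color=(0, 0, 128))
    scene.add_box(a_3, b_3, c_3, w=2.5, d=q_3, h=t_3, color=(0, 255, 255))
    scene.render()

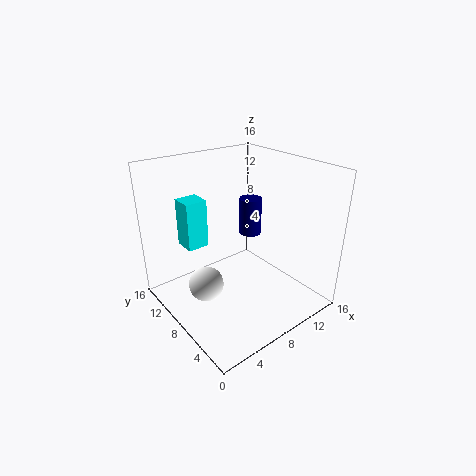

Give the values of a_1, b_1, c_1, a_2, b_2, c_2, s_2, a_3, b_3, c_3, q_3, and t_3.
a_1 = 4.5, b_1 = 9.5, c_1 = 2.5, a_2 = 14.5, b_2 = 13.5, c_2 = 4.5, s_2 = 1.5, a_3 = 3.5, b_3 = 11, c_3 = 6.5, q_3 = 2.5, t_3 = 5.5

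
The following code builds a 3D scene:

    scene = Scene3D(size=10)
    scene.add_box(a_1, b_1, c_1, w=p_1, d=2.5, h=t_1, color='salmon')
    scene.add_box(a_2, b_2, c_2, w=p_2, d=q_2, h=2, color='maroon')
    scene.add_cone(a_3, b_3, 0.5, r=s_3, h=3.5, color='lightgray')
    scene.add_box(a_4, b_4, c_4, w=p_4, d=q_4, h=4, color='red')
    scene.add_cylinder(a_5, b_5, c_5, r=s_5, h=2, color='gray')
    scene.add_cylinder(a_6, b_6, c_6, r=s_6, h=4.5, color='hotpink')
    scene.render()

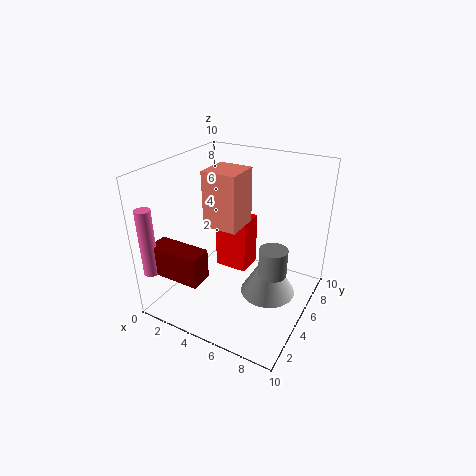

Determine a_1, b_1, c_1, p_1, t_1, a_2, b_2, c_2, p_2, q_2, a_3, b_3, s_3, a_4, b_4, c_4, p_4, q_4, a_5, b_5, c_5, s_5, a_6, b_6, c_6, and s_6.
a_1 = 2.5; b_1 = 4.5; c_1 = 5.5; p_1 = 2.5; t_1 = 4; a_2 = 1; b_2 = 0.5; c_2 = 3.5; p_2 = 3.5; q_2 = 1.5; a_3 = 7; b_3 = 6; s_3 = 2; a_4 = 2.5; b_4 = 6; c_4 = 1.5; p_4 = 2.5; q_4 = 2; a_5 = 7.5; b_5 = 5.5; c_5 = 2.5; s_5 = 1; a_6 = 1; b_6 = 0.5; c_6 = 3.5; s_6 = 0.5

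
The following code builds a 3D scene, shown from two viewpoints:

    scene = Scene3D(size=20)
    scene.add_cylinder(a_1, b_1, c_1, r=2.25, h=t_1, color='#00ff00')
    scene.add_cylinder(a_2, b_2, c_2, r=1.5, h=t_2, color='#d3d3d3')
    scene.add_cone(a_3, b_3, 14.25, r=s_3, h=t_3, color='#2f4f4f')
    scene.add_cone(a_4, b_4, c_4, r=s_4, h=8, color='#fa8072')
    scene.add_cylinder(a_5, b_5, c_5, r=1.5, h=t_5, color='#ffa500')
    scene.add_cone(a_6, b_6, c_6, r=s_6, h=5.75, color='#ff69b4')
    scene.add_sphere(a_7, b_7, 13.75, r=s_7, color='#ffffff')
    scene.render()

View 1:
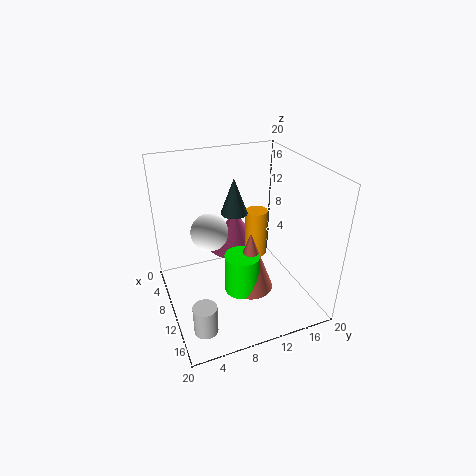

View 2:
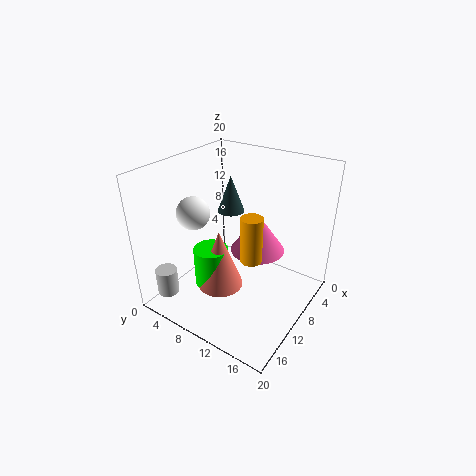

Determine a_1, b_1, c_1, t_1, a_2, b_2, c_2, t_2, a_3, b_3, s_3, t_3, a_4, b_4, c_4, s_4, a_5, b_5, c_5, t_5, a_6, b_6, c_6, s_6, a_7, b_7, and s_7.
a_1 = 14.5; b_1 = 8.75; c_1 = 5; t_1 = 5.25; a_2 = 17.25; b_2 = 2.75; c_2 = 2.25; t_2 = 3.75; a_3 = 10.5; b_3 = 9.25; s_3 = 1.75; t_3 = 4.75; a_4 = 14.25; b_4 = 10; c_4 = 5; s_4 = 3; a_5 = 10.5; b_5 = 12.5; c_5 = 7.5; t_5 = 6.5; a_6 = 6.25; b_6 = 11; c_6 = 6.5; s_6 = 4; a_7 = 13.25; b_7 = 5; s_7 = 2.25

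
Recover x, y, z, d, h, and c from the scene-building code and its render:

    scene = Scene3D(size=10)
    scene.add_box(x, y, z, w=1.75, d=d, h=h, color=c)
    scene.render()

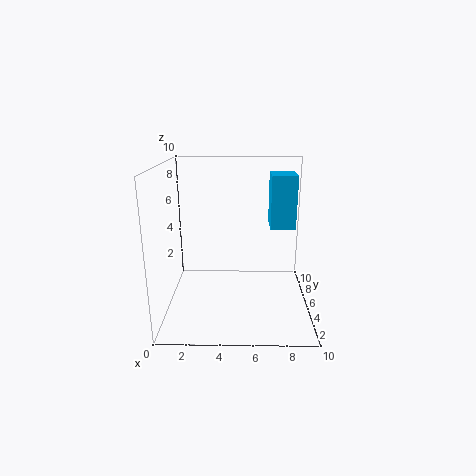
x = 7.25, y = 5.25, z = 5.5, d = 2.25, h = 3.75, c = 'deepskyblue'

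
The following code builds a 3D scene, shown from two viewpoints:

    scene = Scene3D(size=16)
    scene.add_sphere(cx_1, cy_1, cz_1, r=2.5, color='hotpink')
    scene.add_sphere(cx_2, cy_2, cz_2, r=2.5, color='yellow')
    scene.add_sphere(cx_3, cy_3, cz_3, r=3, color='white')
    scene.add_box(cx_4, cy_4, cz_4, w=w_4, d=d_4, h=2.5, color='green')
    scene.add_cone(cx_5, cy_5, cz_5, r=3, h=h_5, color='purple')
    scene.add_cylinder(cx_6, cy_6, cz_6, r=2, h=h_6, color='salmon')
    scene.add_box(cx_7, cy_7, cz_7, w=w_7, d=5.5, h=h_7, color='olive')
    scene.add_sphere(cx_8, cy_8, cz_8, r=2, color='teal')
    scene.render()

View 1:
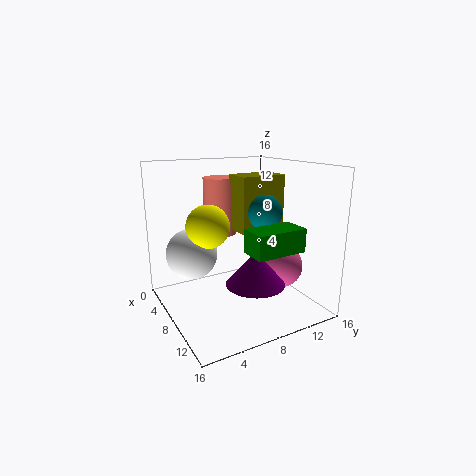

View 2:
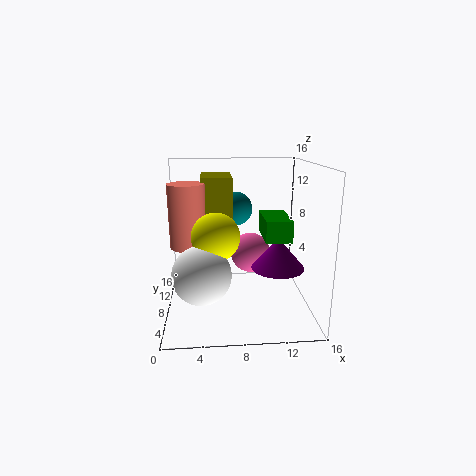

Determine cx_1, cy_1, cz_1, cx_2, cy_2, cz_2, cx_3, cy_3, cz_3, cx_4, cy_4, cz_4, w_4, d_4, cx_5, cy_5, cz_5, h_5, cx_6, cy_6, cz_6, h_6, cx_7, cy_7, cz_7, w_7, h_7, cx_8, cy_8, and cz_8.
cx_1 = 10, cy_1 = 12.5, cz_1 = 4.5, cx_2 = 5.5, cy_2 = 5.5, cz_2 = 9, cx_3 = 4, cy_3 = 4, cz_3 = 5.5, cx_4 = 11, cy_4 = 7, cz_4 = 7.5, w_4 = 3, d_4 = 5.5, cx_5 = 12.5, cy_5 = 7.5, cz_5 = 4.5, h_5 = 3.5, cx_6 = 2.5, cy_6 = 8.5, cz_6 = 7, h_6 = 7, cx_7 = 4, cy_7 = 9, cz_7 = 8, w_7 = 3.5, h_7 = 6.5, cx_8 = 8, cy_8 = 11.5, cz_8 = 10.5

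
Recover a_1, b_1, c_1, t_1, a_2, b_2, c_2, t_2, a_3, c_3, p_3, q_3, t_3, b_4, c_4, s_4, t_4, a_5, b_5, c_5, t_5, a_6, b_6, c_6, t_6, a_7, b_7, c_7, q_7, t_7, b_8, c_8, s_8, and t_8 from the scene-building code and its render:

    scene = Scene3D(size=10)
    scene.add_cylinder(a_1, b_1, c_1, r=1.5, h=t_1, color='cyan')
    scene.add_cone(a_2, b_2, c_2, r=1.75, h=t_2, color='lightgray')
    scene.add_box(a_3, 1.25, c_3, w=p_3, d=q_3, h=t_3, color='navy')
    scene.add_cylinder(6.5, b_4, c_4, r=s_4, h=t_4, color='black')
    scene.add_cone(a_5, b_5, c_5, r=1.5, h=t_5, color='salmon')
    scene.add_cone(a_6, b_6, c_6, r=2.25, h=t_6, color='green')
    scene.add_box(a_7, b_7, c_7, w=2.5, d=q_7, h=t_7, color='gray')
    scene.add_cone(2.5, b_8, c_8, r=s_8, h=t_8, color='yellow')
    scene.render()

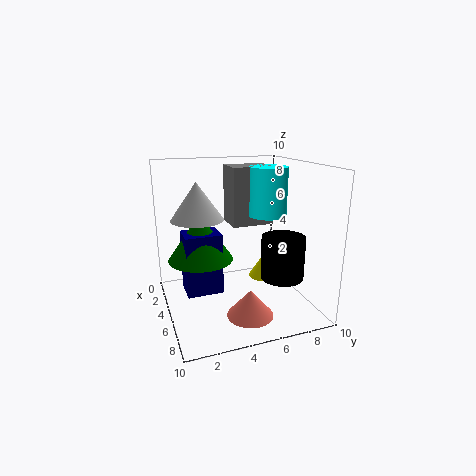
a_1 = 2.75, b_1 = 8.25, c_1 = 5.75, t_1 = 3.75, a_2 = 4.75, b_2 = 2.25, c_2 = 6.5, t_2 = 2.5, a_3 = 3.5, c_3 = 1.25, p_3 = 2, q_3 = 2.5, t_3 = 4.25, b_4 = 7.75, c_4 = 2.25, s_4 = 1.5, t_4 = 3, a_5 = 8, b_5 = 4.75, c_5 = 0.75, t_5 = 1.75, a_6 = 4.25, b_6 = 2.5, c_6 = 3.5, t_6 = 3.25, a_7 = 0.25, b_7 = 5.5, c_7 = 5, q_7 = 3.25, t_7 = 4.5, b_8 = 8.25, c_8 = 0.5, s_8 = 1.25, t_8 = 2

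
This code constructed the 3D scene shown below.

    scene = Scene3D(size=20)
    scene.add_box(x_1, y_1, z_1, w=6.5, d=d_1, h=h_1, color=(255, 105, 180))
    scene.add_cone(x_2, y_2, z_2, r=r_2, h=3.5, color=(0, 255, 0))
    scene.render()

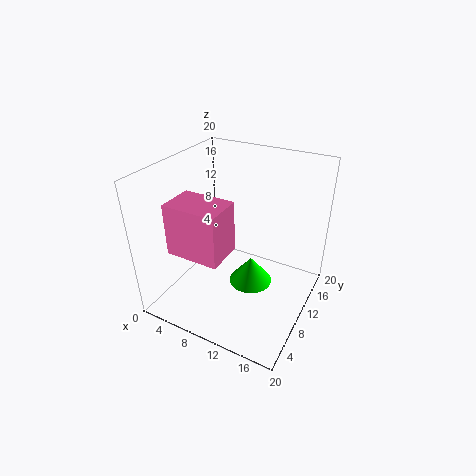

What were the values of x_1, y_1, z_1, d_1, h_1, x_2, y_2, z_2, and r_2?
x_1 = 5.75, y_1 = 0.5, z_1 = 12, d_1 = 4.5, h_1 = 6.25, x_2 = 13.5, y_2 = 7, z_2 = 6.25, r_2 = 2.75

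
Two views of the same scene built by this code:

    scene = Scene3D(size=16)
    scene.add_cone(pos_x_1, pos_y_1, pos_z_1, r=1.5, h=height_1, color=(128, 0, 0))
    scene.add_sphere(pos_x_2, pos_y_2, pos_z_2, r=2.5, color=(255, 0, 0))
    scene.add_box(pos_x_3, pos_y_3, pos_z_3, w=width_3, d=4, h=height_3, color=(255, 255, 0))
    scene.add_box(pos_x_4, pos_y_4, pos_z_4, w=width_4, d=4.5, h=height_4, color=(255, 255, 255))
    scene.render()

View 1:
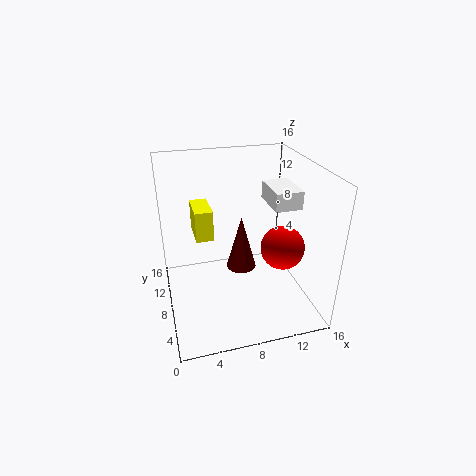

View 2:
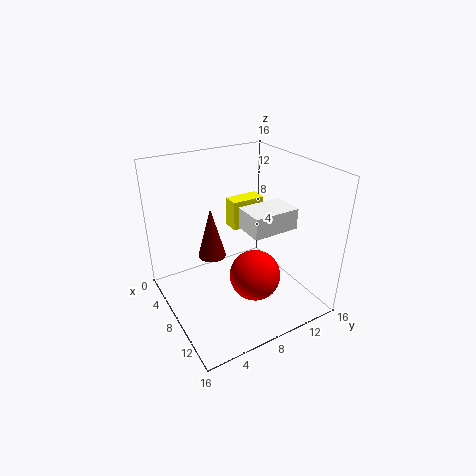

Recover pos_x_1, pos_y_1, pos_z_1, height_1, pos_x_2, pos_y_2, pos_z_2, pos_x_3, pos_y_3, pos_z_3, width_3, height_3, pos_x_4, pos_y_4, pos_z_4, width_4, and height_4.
pos_x_1 = 7.5; pos_y_1 = 5; pos_z_1 = 6.5; height_1 = 5.5; pos_x_2 = 13; pos_y_2 = 7; pos_z_2 = 6.5; pos_x_3 = 3.5; pos_y_3 = 9; pos_z_3 = 7.5; width_3 = 2; height_3 = 3.5; pos_x_4 = 11.5; pos_y_4 = 6; pos_z_4 = 11.5; width_4 = 3; height_4 = 2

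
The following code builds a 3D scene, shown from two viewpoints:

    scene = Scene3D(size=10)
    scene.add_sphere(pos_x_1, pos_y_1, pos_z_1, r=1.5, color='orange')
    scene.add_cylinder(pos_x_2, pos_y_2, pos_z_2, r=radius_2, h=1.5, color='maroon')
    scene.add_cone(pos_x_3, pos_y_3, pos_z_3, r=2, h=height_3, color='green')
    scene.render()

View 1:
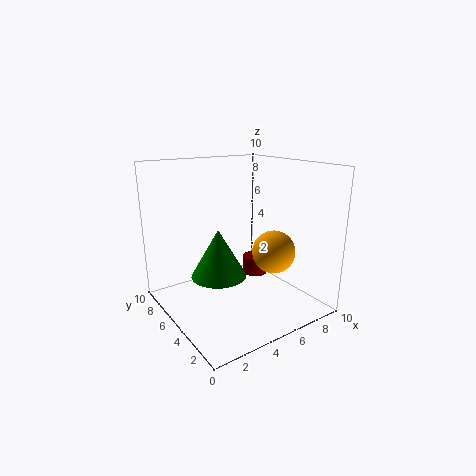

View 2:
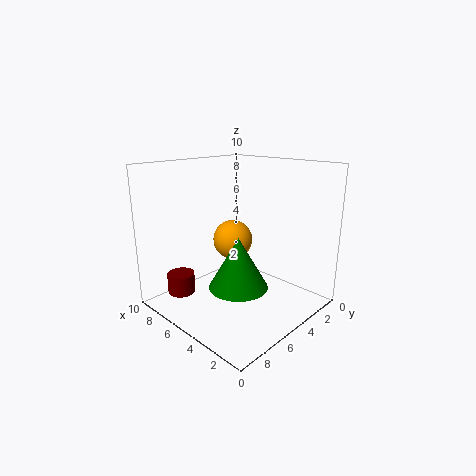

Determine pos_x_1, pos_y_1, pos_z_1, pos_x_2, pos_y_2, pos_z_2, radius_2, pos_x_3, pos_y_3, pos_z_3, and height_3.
pos_x_1 = 7; pos_y_1 = 3.5; pos_z_1 = 4; pos_x_2 = 8.5; pos_y_2 = 7.5; pos_z_2 = 0.5; radius_2 = 1; pos_x_3 = 4; pos_y_3 = 6; pos_z_3 = 2; height_3 = 3.5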